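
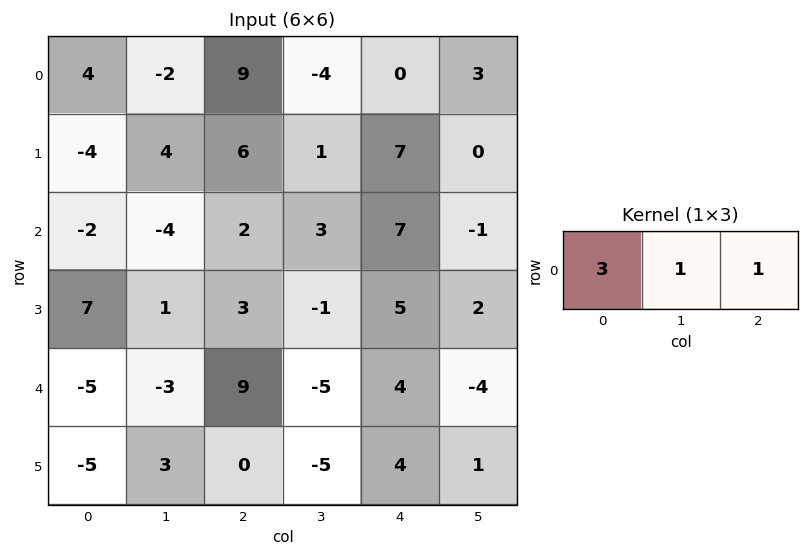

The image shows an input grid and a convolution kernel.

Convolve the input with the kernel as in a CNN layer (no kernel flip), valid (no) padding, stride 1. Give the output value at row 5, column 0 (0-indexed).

-12

The receptive field on the input at this output position is [-5 3 0]. Elementwise product with the kernel and sum: -5·3 + 3·1 + 0·1.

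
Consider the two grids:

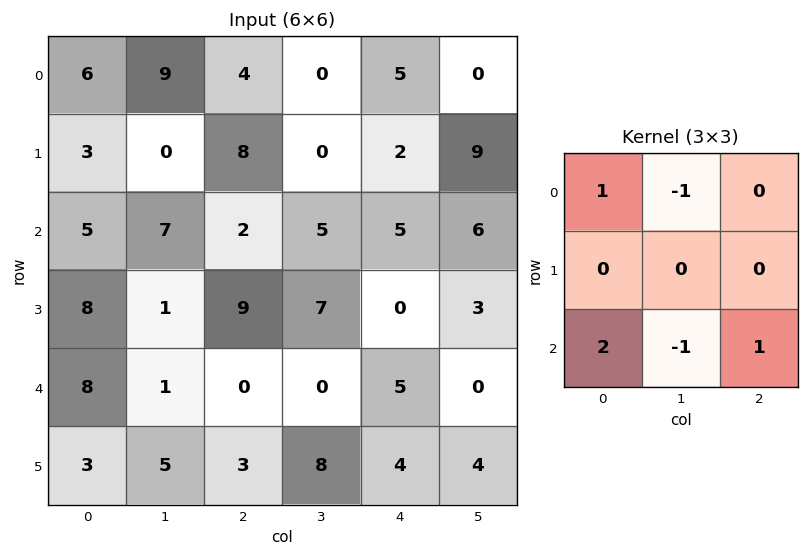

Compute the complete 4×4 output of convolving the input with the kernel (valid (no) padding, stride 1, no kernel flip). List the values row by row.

2 22 8 6
27 -8 19 15
13 7 2 -5
11 7 4 23

Output[0,0]: The receptive field on the input at this output position is [6 9 4 / 3 0 8 / 5 7 2]. Elementwise product with the kernel and sum: 6·1 + 9·-1 + 5·2 + 7·-1 + 2·1.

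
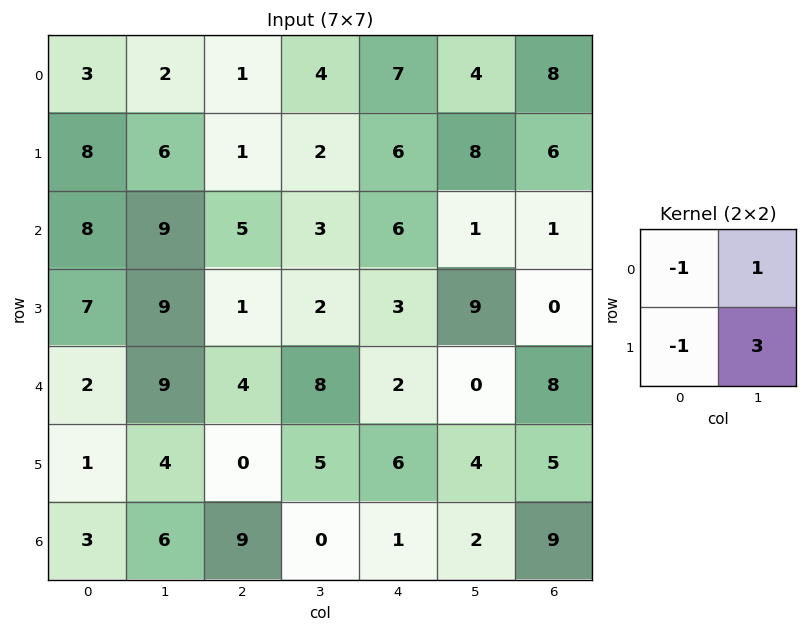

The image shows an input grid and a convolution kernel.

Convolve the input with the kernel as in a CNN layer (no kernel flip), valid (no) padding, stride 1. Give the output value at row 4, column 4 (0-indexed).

4

The receptive field on the input at this output position is [2 0 / 6 4]. Elementwise product with the kernel and sum: 2·-1 + 0·1 + 6·-1 + 4·3.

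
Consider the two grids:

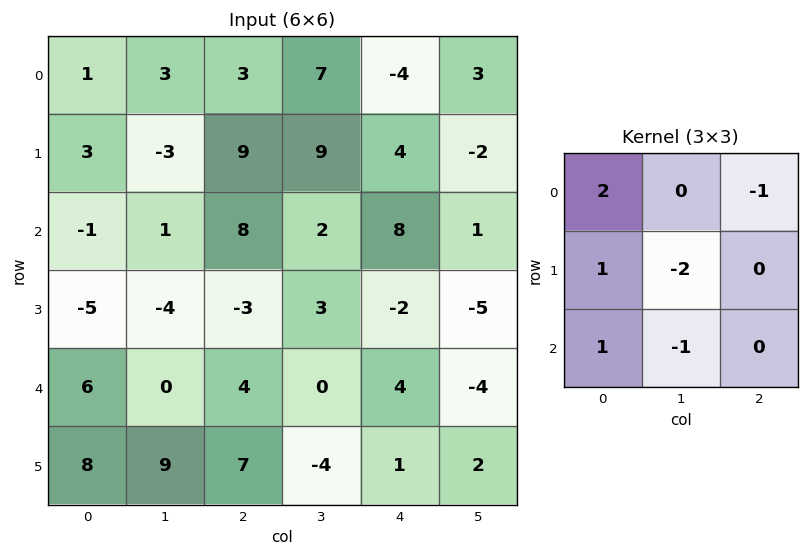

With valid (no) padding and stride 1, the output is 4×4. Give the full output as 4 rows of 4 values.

6 -29 7 6
-7 -31 12 11
-1 -2 3 6
-2 -17 11 -2

Output[0,0]: The receptive field on the input at this output position is [1 3 3 / 3 -3 9 / -1 1 8]. Elementwise product with the kernel and sum: 1·2 + 3·-1 + 3·1 + -3·-2 + -1·1 + 1·-1.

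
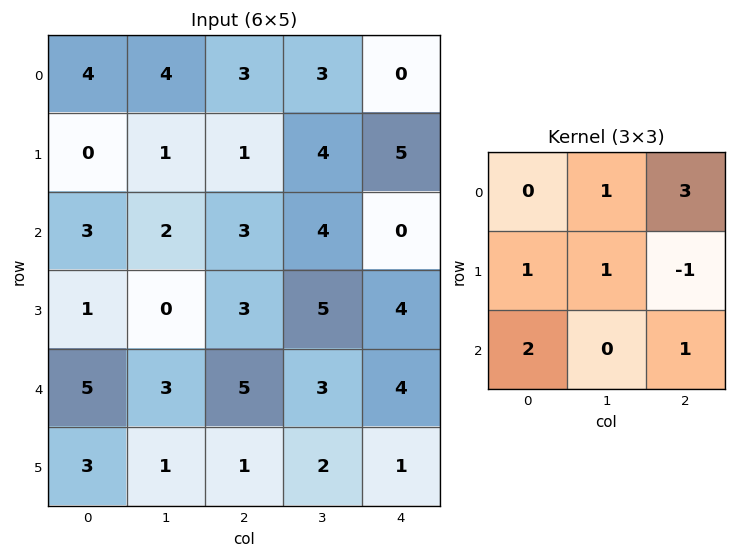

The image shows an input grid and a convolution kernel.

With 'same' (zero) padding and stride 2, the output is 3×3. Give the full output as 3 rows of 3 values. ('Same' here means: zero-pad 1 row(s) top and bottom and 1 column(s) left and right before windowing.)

1 10 11
4 19 19
4 27 15

Output[0,0]: The receptive field on the zero-padded input at this output position is [0 0 0 / 0 4 4 / 0 0 1]. Elementwise product with the kernel and sum: 0·1 + 0·3 + 0·1 + 4·1 + 4·-1 + 0·2 + 1·1.
Output[0,1]: The receptive field on the zero-padded input at this output position is [0 0 0 / 4 3 3 / 1 1 4]. Elementwise product with the kernel and sum: 0·1 + 0·3 + 4·1 + 3·1 + 3·-1 + 1·2 + 4·1.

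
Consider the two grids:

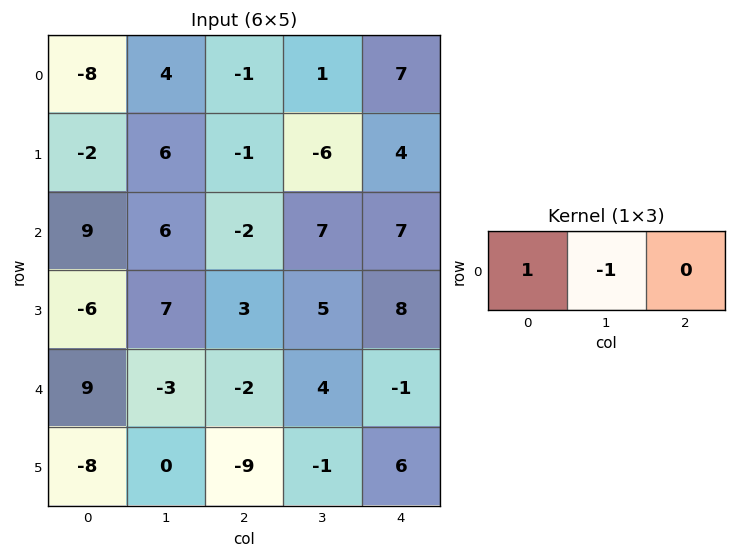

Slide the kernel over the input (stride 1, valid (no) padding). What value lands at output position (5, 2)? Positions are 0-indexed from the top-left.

-8

The receptive field on the input at this output position is [-9 -1 6]. Elementwise product with the kernel and sum: -9·1 + -1·-1.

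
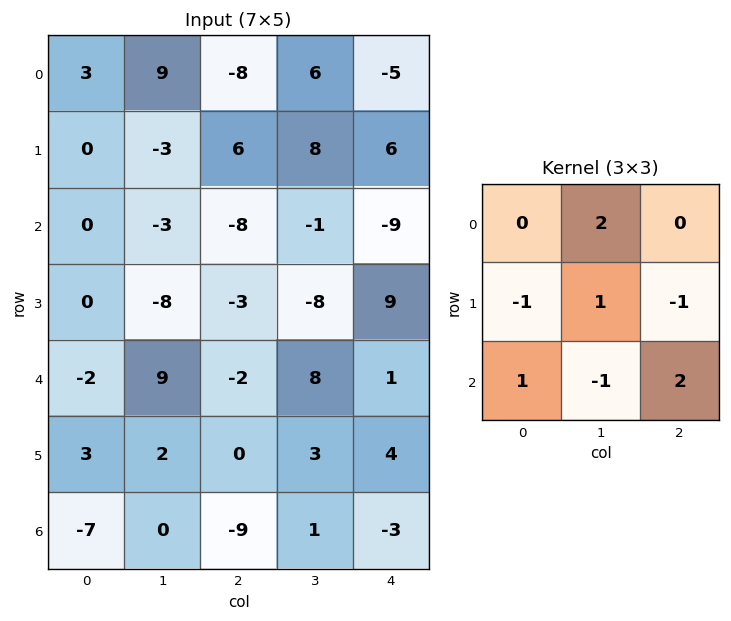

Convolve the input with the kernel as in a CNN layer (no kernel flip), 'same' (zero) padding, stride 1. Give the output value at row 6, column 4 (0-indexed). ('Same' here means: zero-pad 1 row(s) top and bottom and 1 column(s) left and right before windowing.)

The receptive field on the zero-padded input at this output position is [3 4 0 / 1 -3 0 / 0 0 0]. Elementwise product with the kernel and sum: 4·2 + 1·-1 + -3·1 + 0·-1 + 0·1 + 0·-1 + 0·2.

4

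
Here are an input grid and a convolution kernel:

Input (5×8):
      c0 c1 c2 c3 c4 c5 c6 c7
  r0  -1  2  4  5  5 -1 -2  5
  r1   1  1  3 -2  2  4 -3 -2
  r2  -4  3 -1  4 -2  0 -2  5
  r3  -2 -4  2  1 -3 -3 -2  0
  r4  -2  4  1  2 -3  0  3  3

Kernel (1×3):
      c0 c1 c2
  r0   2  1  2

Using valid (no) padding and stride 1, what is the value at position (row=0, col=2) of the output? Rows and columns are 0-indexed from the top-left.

The receptive field on the input at this output position is [4 5 5]. Elementwise product with the kernel and sum: 4·2 + 5·1 + 5·2.

23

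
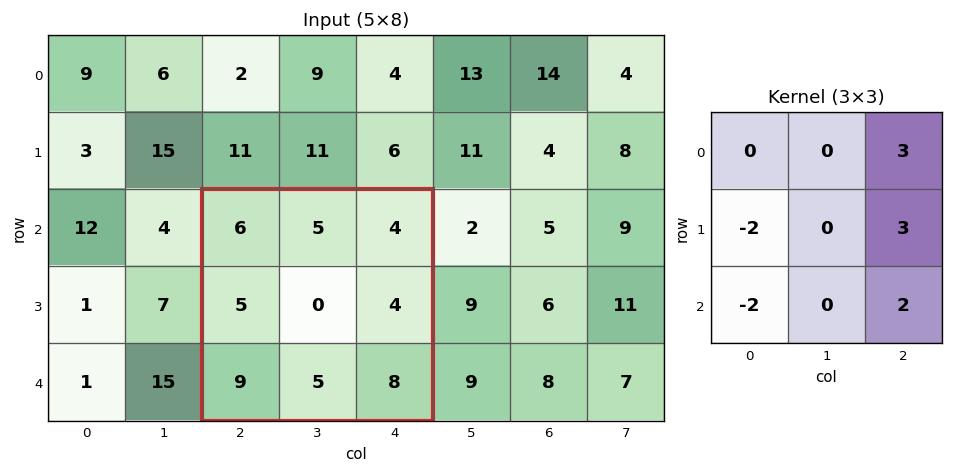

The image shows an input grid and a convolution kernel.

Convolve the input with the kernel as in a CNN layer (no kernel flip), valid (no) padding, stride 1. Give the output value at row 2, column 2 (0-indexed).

The receptive field on the input at this output position is [6 5 4 / 5 0 4 / 9 5 8]. Elementwise product with the kernel and sum: 4·3 + 5·-2 + 4·3 + 9·-2 + 8·2.

12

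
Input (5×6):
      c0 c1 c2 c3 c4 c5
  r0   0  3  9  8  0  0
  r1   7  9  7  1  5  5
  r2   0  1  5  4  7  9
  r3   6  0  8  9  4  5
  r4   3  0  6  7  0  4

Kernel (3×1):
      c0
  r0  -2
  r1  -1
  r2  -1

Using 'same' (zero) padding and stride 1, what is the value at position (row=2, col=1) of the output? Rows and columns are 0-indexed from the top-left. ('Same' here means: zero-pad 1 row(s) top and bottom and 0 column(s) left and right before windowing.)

-19

The receptive field on the zero-padded input at this output position is [9 / 1 / 0]. Elementwise product with the kernel and sum: 9·-2 + 1·-1 + 0·-1.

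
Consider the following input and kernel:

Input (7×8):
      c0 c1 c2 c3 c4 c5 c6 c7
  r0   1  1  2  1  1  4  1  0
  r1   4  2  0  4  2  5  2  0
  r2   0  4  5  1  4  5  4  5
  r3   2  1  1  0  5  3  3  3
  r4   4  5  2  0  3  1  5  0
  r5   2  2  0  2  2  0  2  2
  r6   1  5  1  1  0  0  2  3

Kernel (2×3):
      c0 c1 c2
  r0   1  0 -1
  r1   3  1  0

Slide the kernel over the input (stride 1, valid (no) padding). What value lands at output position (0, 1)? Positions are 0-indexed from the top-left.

6

The receptive field on the input at this output position is [1 2 1 / 2 0 4]. Elementwise product with the kernel and sum: 1·1 + 1·-1 + 2·3 + 0·1.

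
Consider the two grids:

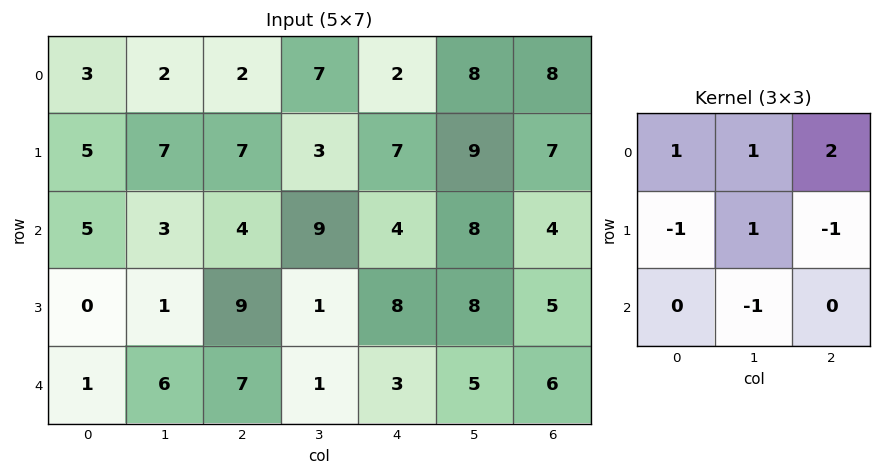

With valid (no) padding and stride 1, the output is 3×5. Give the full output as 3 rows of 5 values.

1 11 -7 16 13
19 3 24 7 22
2 25 4 25 10

Output[0,0]: The receptive field on the input at this output position is [3 2 2 / 5 7 7 / 5 3 4]. Elementwise product with the kernel and sum: 3·1 + 2·1 + 2·2 + 5·-1 + 7·1 + 7·-1 + 3·-1.
Output[0,1]: The receptive field on the input at this output position is [2 2 7 / 7 7 3 / 3 4 9]. Elementwise product with the kernel and sum: 2·1 + 2·1 + 7·2 + 7·-1 + 7·1 + 3·-1 + 4·-1.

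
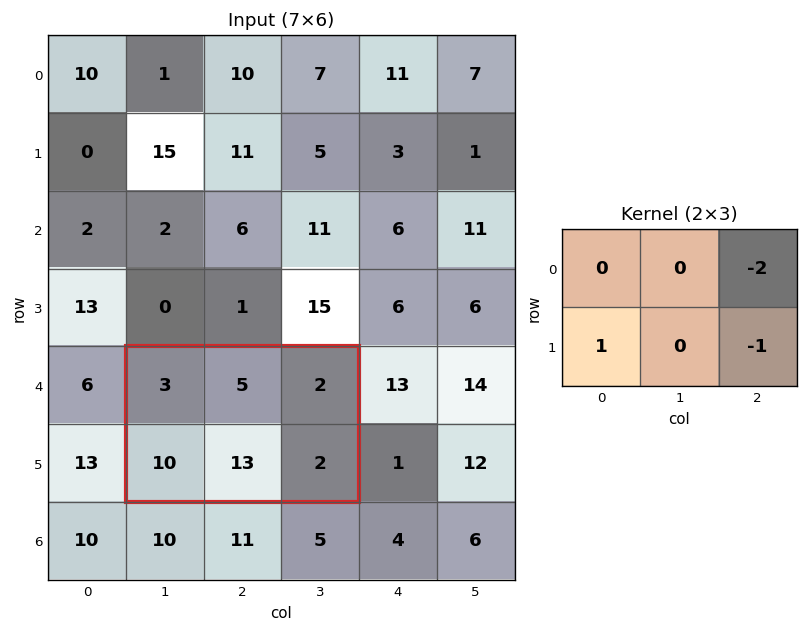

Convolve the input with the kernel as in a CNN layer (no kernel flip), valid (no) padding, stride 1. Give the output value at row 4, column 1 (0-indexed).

The receptive field on the input at this output position is [3 5 2 / 10 13 2]. Elementwise product with the kernel and sum: 2·-2 + 10·1 + 2·-1.

4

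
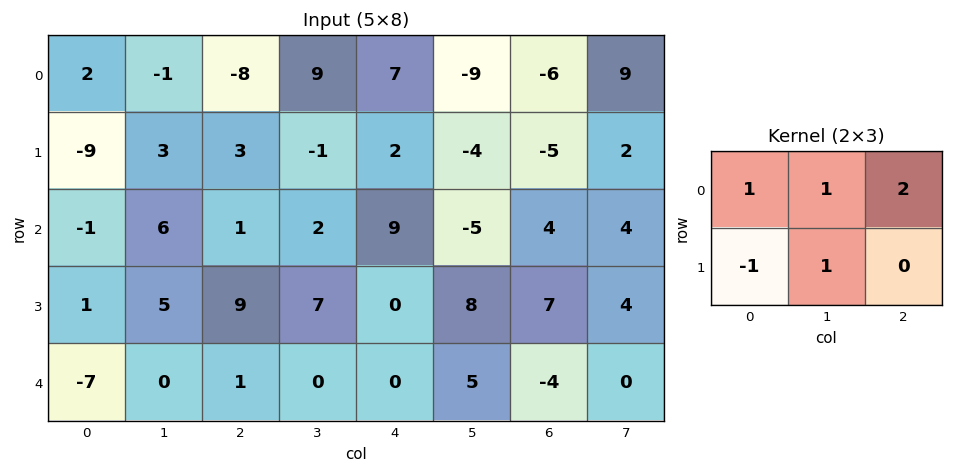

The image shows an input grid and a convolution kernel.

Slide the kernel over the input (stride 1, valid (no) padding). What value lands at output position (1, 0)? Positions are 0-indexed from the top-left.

7

The receptive field on the input at this output position is [-9 3 3 / -1 6 1]. Elementwise product with the kernel and sum: -9·1 + 3·1 + 3·2 + -1·-1 + 6·1.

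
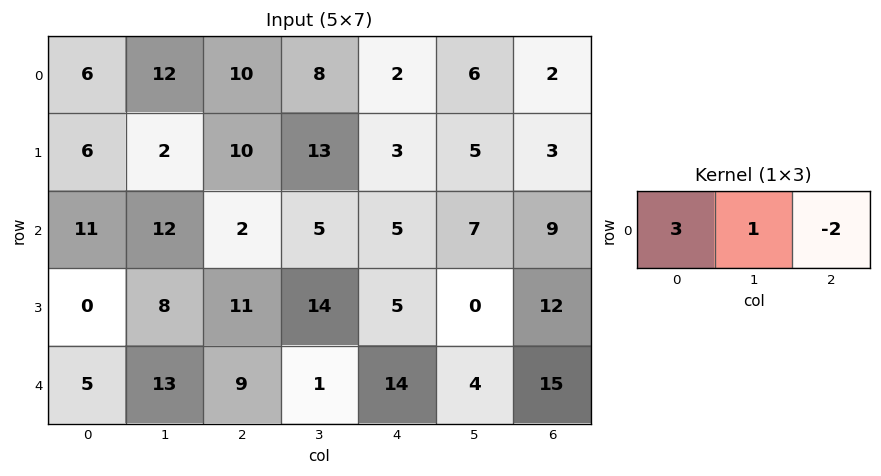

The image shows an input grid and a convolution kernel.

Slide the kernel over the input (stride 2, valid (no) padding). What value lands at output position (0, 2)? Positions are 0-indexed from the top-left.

The receptive field on the input at this output position is [2 6 2]. Elementwise product with the kernel and sum: 2·3 + 6·1 + 2·-2.

8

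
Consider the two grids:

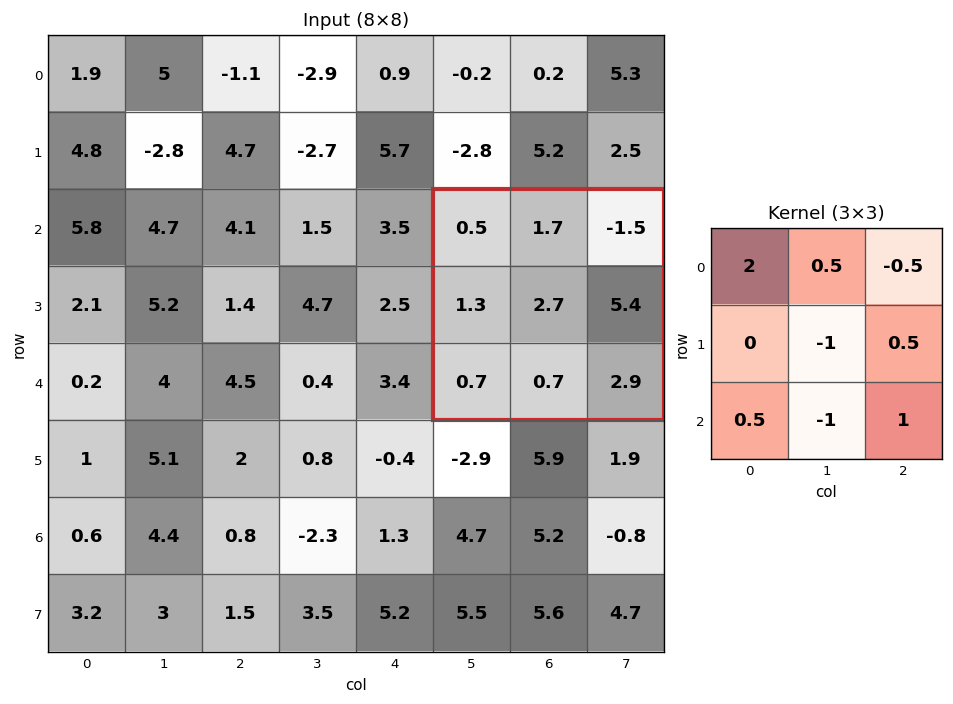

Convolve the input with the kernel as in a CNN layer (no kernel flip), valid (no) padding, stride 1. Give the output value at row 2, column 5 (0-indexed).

5.15

The receptive field on the input at this output position is [0.5 1.7 -1.5 / 1.3 2.7 5.4 / 0.7 0.7 2.9]. Elementwise product with the kernel and sum: 0.5·2 + 1.7·0.5 + -1.5·-0.5 + 2.7·-1 + 5.4·0.5 + 0.7·0.5 + 0.7·-1 + 2.9·1.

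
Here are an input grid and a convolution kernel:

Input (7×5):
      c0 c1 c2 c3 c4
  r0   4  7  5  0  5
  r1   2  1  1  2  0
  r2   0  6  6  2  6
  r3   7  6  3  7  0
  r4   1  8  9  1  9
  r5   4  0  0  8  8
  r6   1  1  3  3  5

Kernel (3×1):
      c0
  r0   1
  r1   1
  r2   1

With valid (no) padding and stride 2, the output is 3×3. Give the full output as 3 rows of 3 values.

6 12 11
8 18 15
6 12 22

Output[0,0]: The receptive field on the input at this output position is [4 / 2 / 0]. Elementwise product with the kernel and sum: 4·1 + 2·1 + 0·1.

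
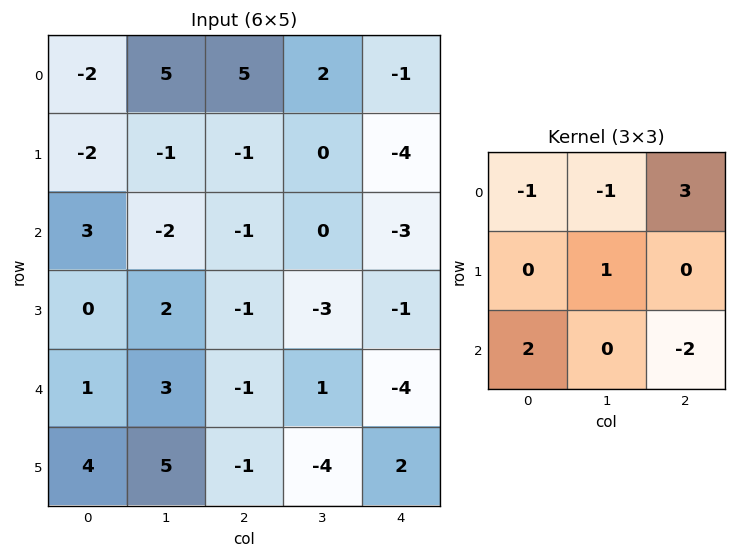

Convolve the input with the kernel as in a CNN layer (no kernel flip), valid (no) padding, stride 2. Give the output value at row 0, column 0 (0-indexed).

19

The receptive field on the input at this output position is [-2 5 5 / -2 -1 -1 / 3 -2 -1]. Elementwise product with the kernel and sum: -2·-1 + 5·-1 + 5·3 + -1·1 + 3·2 + -1·-2.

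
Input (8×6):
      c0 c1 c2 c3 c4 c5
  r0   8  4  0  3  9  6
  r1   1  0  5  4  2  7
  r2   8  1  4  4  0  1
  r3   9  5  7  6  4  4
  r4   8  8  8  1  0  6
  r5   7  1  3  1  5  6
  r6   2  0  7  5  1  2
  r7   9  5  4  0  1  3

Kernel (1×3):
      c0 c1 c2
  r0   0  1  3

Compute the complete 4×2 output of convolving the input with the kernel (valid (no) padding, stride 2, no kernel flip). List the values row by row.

Output[0,0]: The receptive field on the input at this output position is [8 4 0]. Elementwise product with the kernel and sum: 4·1 + 0·3.
Output[0,1]: The receptive field on the input at this output position is [0 3 9]. Elementwise product with the kernel and sum: 3·1 + 9·3.

4 30
13 4
32 1
21 8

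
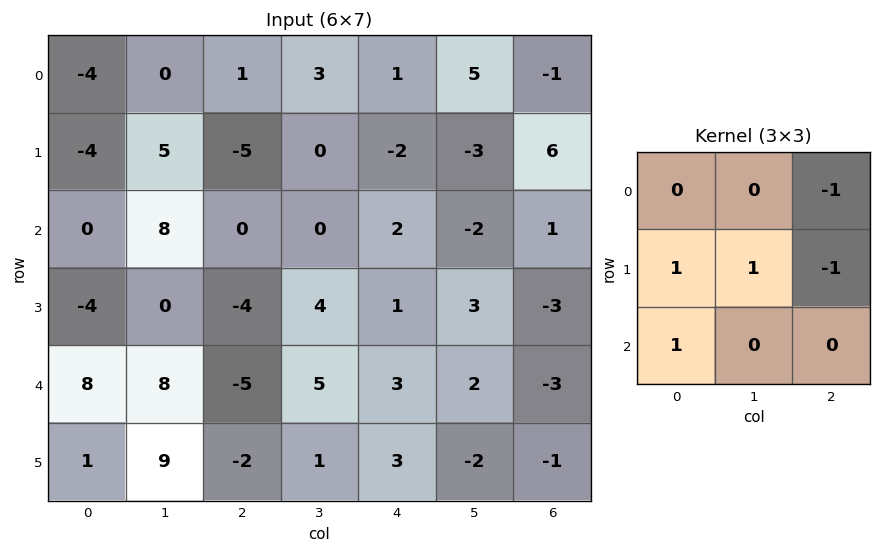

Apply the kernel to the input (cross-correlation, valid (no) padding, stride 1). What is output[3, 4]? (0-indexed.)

14

The receptive field on the input at this output position is [1 3 -3 / 3 2 -3 / 3 -2 -1]. Elementwise product with the kernel and sum: -3·-1 + 3·1 + 2·1 + -3·-1 + 3·1.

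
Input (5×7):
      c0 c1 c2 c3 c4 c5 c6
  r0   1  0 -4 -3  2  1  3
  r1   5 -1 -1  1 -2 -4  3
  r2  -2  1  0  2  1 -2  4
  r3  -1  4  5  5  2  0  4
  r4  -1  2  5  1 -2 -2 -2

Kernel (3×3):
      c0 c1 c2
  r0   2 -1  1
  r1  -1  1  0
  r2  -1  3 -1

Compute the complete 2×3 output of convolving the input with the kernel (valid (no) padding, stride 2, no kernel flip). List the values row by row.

-3 4 -7
2 -1 4

Output[0,0]: The receptive field on the input at this output position is [1 0 -4 / 5 -1 -1 / -2 1 0]. Elementwise product with the kernel and sum: 1·2 + 0·-1 + -4·1 + 5·-1 + -1·1 + -2·-1 + 1·3 + 0·-1.
Output[0,1]: The receptive field on the input at this output position is [-4 -3 2 / -1 1 -2 / 0 2 1]. Elementwise product with the kernel and sum: -4·2 + -3·-1 + 2·1 + -1·-1 + 1·1 + 0·-1 + 2·3 + 1·-1.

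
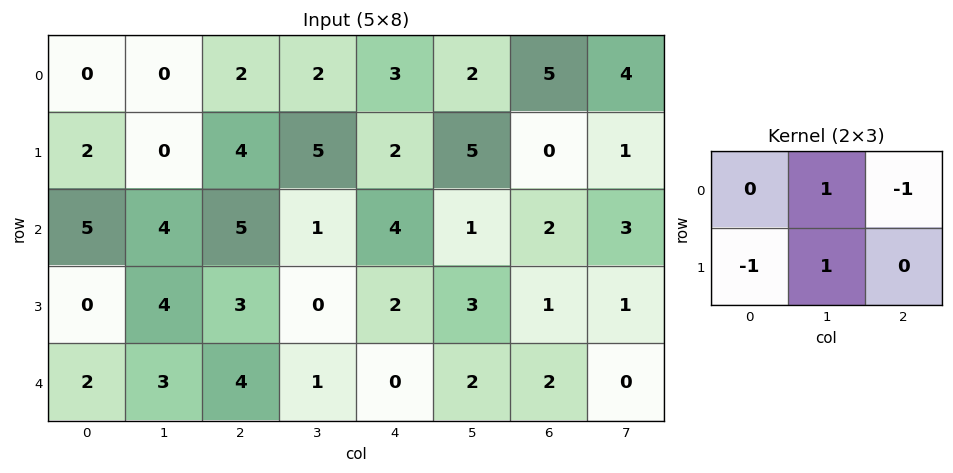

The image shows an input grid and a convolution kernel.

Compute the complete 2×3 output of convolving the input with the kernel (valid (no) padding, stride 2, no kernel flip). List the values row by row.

-4 0 0
3 -6 0

Output[0,0]: The receptive field on the input at this output position is [0 0 2 / 2 0 4]. Elementwise product with the kernel and sum: 0·1 + 2·-1 + 2·-1 + 0·1.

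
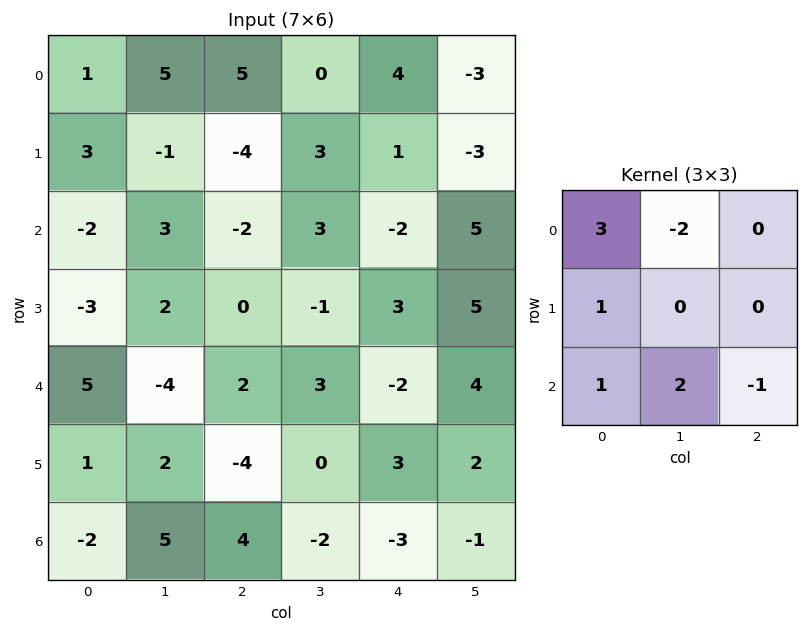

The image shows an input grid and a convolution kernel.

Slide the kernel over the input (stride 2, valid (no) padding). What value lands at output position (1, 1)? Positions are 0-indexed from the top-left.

The receptive field on the input at this output position is [-2 3 -2 / 0 -1 3 / 2 3 -2]. Elementwise product with the kernel and sum: -2·3 + 3·-2 + 0·1 + 2·1 + 3·2 + -2·-1.

-2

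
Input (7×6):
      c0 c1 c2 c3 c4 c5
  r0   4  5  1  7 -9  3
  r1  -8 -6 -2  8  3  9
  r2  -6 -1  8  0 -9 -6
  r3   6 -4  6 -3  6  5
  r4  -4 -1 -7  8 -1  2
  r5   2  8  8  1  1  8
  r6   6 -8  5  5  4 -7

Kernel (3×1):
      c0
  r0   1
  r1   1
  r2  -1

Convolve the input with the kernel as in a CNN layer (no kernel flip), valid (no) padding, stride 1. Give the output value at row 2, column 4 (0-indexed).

The receptive field on the input at this output position is [-9 / 6 / -1]. Elementwise product with the kernel and sum: -9·1 + 6·1 + -1·-1.

-2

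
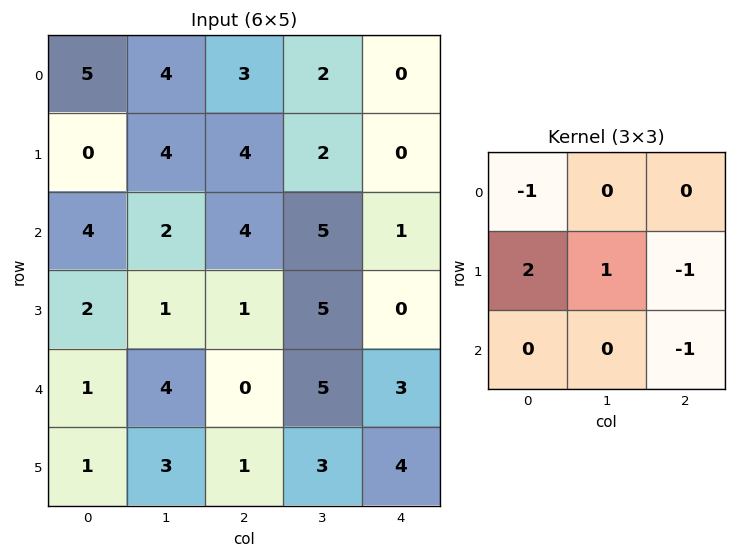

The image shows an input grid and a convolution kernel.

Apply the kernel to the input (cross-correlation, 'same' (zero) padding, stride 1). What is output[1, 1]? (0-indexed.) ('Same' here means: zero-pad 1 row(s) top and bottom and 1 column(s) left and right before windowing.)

-9

The receptive field on the zero-padded input at this output position is [5 4 3 / 0 4 4 / 4 2 4]. Elementwise product with the kernel and sum: 5·-1 + 0·2 + 4·1 + 4·-1 + 4·-1.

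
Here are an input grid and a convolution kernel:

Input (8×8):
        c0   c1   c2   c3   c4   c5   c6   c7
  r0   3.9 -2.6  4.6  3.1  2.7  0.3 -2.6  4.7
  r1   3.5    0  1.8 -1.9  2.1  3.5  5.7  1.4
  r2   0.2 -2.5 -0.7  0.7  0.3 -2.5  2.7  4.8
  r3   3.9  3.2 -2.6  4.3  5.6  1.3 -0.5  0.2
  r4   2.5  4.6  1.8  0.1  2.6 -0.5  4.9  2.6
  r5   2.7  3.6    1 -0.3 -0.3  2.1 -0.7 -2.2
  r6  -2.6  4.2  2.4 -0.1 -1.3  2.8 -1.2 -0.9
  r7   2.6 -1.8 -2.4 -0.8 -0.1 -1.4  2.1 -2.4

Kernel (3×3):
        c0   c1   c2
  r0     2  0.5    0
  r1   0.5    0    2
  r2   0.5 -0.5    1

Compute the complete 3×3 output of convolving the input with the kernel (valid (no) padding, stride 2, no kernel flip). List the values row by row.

Output[0,0]: The receptive field on the input at this output position is [3.9 -2.6 4.6 / 3.5 0 1.8 / 0.2 -2.5 -0.7]. Elementwise product with the kernel and sum: 3.9·2 + -2.6·0.5 + 3.5·0.5 + 1.8·2 + 0.2·0.5 + -2.5·-0.5 + -0.7·1.

12.5 15.45 22.1
-3.35 12.3 7.6
9.65 3.5 0.15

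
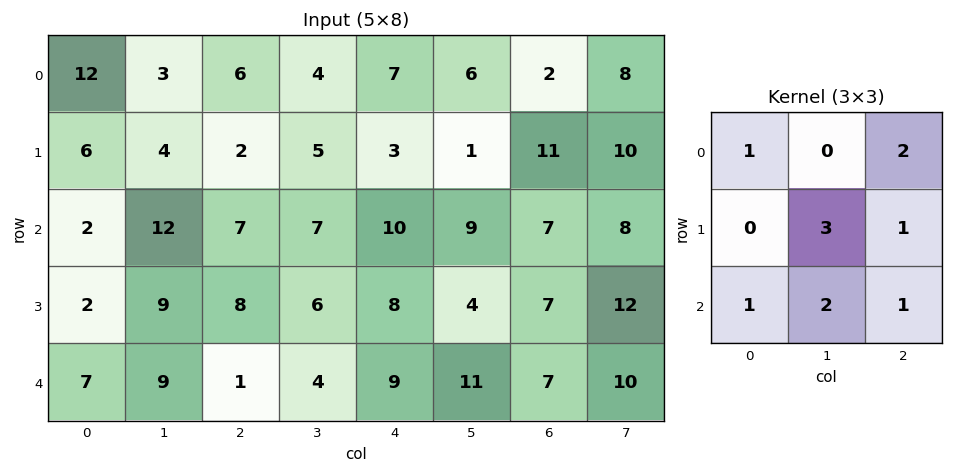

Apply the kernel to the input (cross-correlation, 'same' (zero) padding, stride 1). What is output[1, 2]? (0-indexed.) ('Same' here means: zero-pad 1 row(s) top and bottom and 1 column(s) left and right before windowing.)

55

The receptive field on the zero-padded input at this output position is [3 6 4 / 4 2 5 / 12 7 7]. Elementwise product with the kernel and sum: 3·1 + 4·2 + 2·3 + 5·1 + 12·1 + 7·2 + 7·1.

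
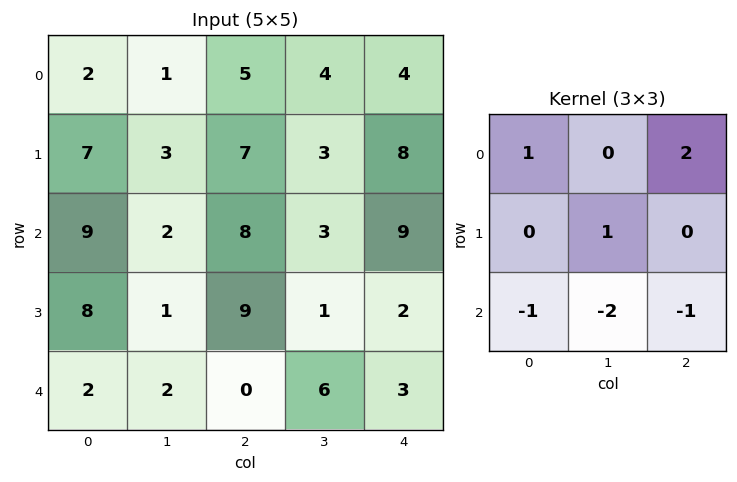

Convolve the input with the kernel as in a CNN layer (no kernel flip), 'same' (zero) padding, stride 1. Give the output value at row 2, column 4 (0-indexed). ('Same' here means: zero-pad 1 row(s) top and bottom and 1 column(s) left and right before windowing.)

7

The receptive field on the zero-padded input at this output position is [3 8 0 / 3 9 0 / 1 2 0]. Elementwise product with the kernel and sum: 3·1 + 0·2 + 9·1 + 1·-1 + 2·-2 + 0·-1.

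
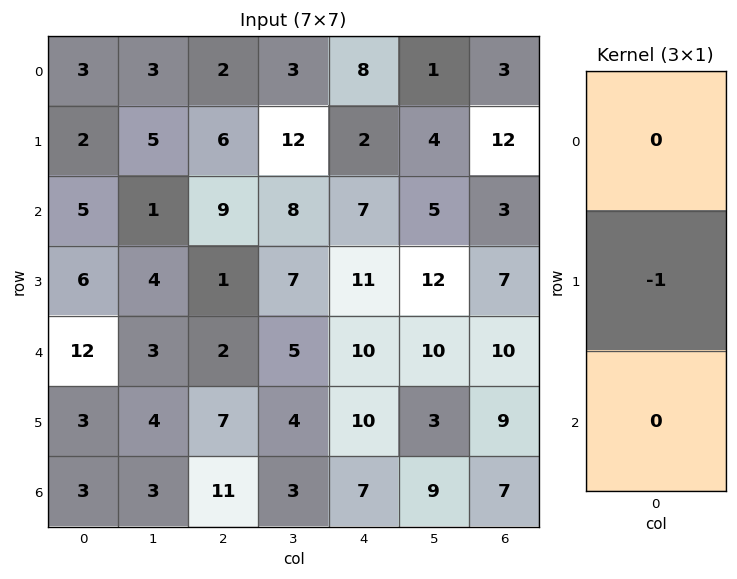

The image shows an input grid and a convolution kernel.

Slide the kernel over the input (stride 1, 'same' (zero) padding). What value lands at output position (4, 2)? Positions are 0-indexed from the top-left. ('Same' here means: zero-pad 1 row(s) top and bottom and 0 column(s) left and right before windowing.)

-2

The receptive field on the zero-padded input at this output position is [1 / 2 / 7]. Elementwise product with the kernel and sum: 2·-1.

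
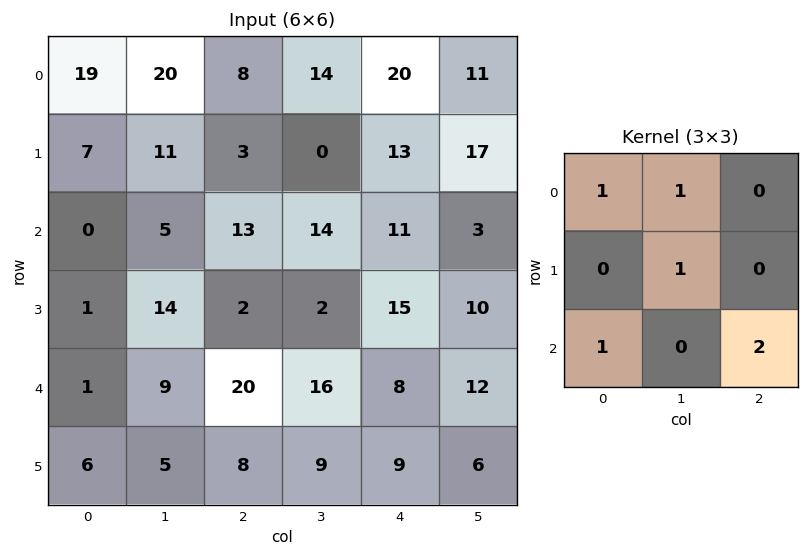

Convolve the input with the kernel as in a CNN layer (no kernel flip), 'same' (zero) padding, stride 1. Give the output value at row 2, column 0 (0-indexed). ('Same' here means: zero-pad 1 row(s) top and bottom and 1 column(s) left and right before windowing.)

35

The receptive field on the zero-padded input at this output position is [0 7 11 / 0 0 5 / 0 1 14]. Elementwise product with the kernel and sum: 0·1 + 7·1 + 0·1 + 0·1 + 14·2.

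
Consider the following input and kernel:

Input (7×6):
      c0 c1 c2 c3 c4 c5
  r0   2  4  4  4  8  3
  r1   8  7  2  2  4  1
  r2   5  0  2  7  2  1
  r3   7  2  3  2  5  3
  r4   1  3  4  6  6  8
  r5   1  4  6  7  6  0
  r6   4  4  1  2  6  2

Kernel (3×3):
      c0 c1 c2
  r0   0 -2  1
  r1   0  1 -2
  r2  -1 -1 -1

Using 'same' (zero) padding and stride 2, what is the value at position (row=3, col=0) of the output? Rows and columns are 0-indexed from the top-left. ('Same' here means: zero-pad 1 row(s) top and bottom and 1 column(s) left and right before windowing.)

The receptive field on the zero-padded input at this output position is [0 1 4 / 0 4 4 / 0 0 0]. Elementwise product with the kernel and sum: 1·-2 + 4·1 + 4·1 + 4·-2 + 0·-1 + 0·-1 + 0·-1.

-2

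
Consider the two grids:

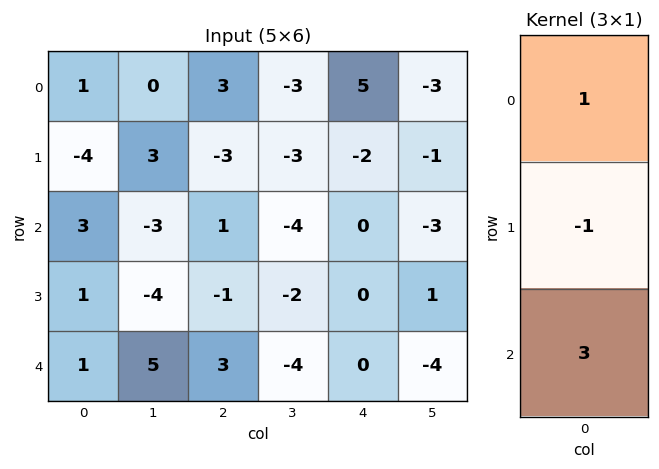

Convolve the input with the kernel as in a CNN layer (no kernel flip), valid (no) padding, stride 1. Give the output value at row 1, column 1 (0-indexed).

-6

The receptive field on the input at this output position is [3 / -3 / -4]. Elementwise product with the kernel and sum: 3·1 + -3·-1 + -4·3.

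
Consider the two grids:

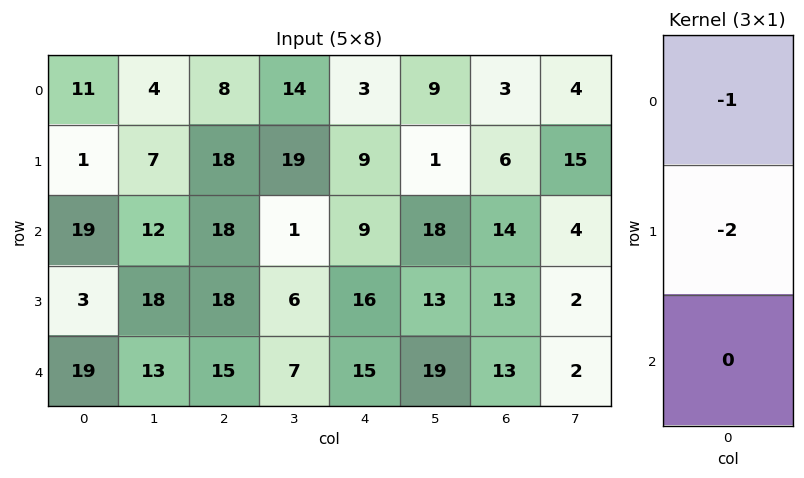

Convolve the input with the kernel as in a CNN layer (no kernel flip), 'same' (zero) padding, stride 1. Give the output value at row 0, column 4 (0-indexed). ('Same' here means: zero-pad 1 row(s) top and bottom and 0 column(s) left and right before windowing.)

The receptive field on the zero-padded input at this output position is [0 / 3 / 9]. Elementwise product with the kernel and sum: 0·-1 + 3·-2.

-6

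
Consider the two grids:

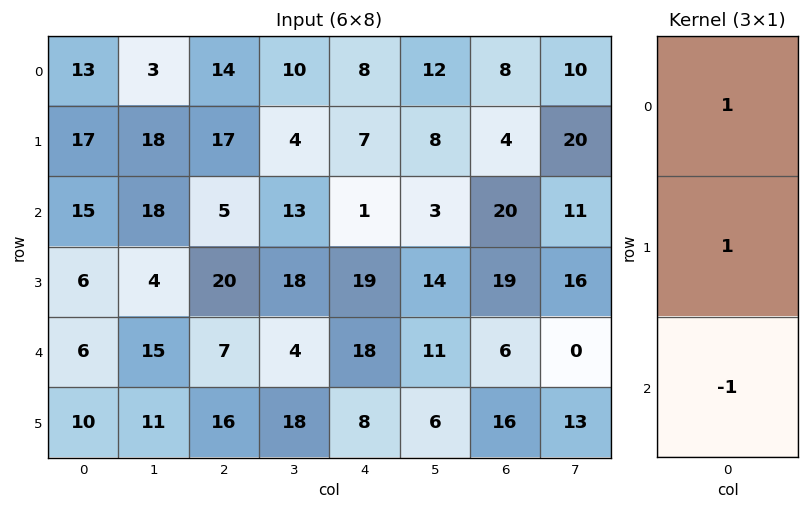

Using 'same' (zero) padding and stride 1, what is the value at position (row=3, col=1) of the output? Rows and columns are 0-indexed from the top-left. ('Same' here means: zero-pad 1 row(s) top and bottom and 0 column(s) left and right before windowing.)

The receptive field on the zero-padded input at this output position is [18 / 4 / 15]. Elementwise product with the kernel and sum: 18·1 + 4·1 + 15·-1.

7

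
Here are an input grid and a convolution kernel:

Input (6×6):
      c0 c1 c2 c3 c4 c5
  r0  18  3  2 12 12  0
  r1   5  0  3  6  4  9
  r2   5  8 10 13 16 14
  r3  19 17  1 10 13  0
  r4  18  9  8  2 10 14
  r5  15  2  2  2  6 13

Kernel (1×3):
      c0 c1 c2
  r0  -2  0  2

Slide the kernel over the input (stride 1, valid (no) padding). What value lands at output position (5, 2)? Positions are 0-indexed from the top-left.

8

The receptive field on the input at this output position is [2 2 6]. Elementwise product with the kernel and sum: 2·-2 + 6·2.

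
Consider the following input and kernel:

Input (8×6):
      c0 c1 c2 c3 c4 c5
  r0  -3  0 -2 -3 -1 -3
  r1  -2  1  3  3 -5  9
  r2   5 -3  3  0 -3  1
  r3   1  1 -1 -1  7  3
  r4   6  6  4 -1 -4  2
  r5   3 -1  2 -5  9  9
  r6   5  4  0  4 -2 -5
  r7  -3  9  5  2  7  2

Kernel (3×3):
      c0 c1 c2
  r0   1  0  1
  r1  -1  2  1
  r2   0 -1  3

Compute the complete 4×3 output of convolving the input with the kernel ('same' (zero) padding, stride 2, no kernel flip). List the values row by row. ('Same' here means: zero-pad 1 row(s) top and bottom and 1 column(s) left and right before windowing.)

Output[0,0]: The receptive field on the zero-padded input at this output position is [0 0 0 / 0 -3 0 / 0 -2 1]. Elementwise product with the kernel and sum: 0·1 + 0·1 + 0·-1 + -3·2 + 0·1 + -2·-1 + 1·3.
Output[0,1]: The receptive field on the zero-padded input at this output position is [0 0 0 / 0 -2 -3 / 1 3 3]. Elementwise product with the kernel and sum: 0·1 + 0·1 + 0·-1 + -2·2 + -3·1 + 3·-1 + 3·3.

-1 -1 30
10 11 9
13 -16 15
43 -5 -10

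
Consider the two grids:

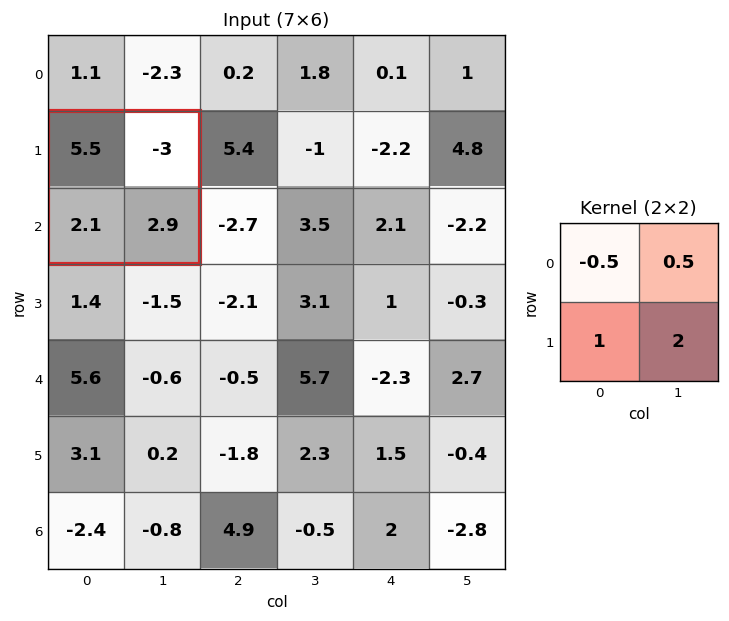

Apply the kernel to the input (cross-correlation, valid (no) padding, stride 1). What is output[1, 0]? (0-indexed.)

3.65

The receptive field on the input at this output position is [5.5 -3 / 2.1 2.9]. Elementwise product with the kernel and sum: 5.5·-0.5 + -3·0.5 + 2.1·1 + 2.9·2.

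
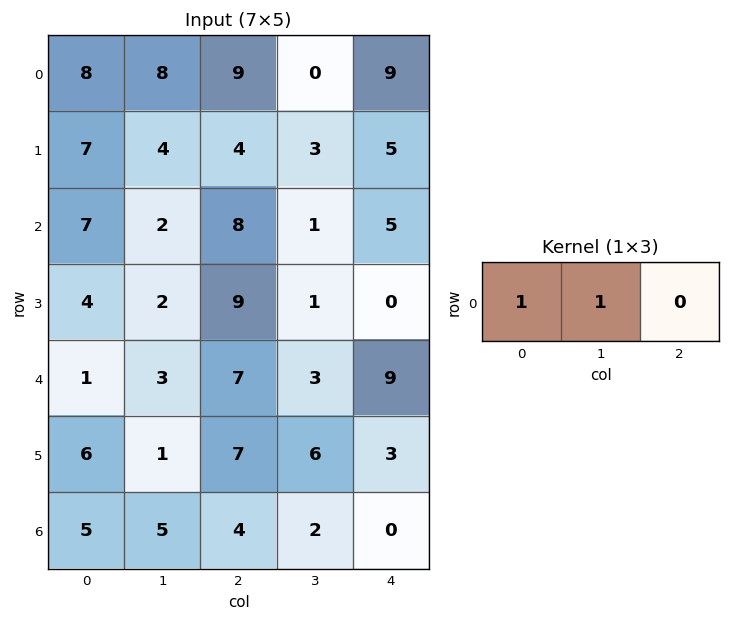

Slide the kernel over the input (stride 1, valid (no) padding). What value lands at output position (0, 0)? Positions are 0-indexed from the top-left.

16

The receptive field on the input at this output position is [8 8 9]. Elementwise product with the kernel and sum: 8·1 + 8·1.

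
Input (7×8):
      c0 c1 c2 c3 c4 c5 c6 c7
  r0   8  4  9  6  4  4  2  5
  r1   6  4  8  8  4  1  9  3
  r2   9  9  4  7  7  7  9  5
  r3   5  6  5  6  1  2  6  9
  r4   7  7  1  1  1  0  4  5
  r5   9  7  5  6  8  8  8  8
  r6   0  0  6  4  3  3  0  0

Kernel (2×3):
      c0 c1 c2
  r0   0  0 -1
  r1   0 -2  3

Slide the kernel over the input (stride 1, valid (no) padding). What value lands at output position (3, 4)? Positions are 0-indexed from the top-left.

6

The receptive field on the input at this output position is [1 2 6 / 1 0 4]. Elementwise product with the kernel and sum: 6·-1 + 0·-2 + 4·3.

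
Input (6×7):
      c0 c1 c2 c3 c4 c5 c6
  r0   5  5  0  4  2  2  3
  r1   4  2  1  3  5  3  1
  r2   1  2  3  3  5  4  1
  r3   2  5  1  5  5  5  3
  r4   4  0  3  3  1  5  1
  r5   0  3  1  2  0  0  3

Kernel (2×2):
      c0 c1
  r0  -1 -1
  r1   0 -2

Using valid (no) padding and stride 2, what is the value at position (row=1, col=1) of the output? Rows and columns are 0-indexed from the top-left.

-16

The receptive field on the input at this output position is [3 3 / 1 5]. Elementwise product with the kernel and sum: 3·-1 + 3·-1 + 5·-2.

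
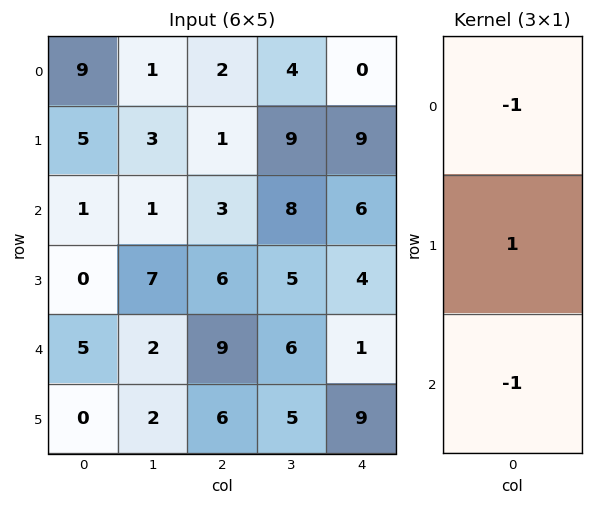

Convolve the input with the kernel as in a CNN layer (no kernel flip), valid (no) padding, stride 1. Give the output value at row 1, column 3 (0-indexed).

The receptive field on the input at this output position is [9 / 8 / 5]. Elementwise product with the kernel and sum: 9·-1 + 8·1 + 5·-1.

-6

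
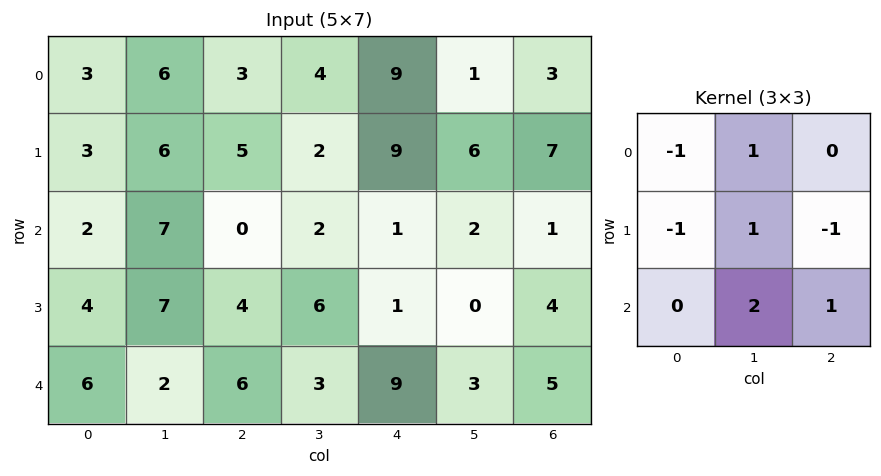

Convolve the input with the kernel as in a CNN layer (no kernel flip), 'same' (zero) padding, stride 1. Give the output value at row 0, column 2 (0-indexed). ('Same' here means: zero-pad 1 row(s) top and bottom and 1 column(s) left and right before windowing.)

5

The receptive field on the zero-padded input at this output position is [0 0 0 / 6 3 4 / 6 5 2]. Elementwise product with the kernel and sum: 0·-1 + 0·1 + 6·-1 + 3·1 + 4·-1 + 5·2 + 2·1.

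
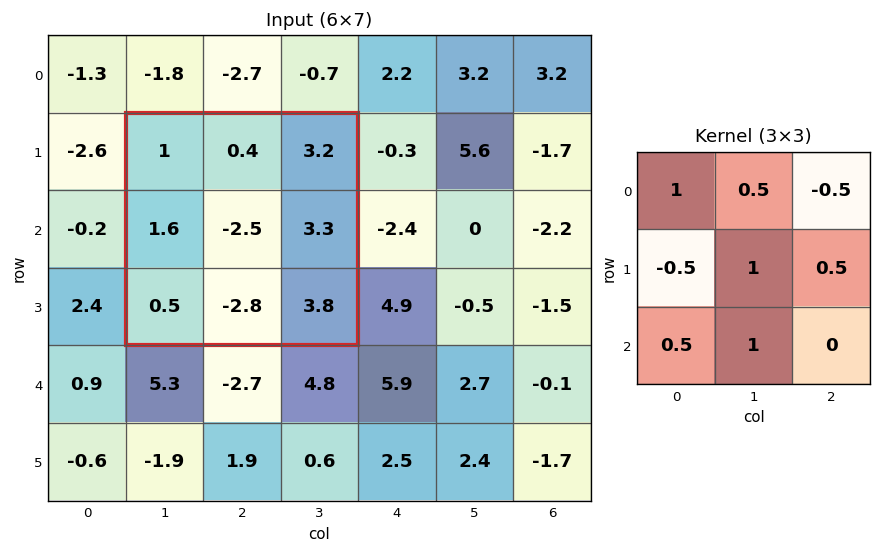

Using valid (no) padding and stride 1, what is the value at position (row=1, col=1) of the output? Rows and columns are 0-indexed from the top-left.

The receptive field on the input at this output position is [1 0.4 3.2 / 1.6 -2.5 3.3 / 0.5 -2.8 3.8]. Elementwise product with the kernel and sum: 1·1 + 0.4·0.5 + 3.2·-0.5 + 1.6·-0.5 + -2.5·1 + 3.3·0.5 + 0.5·0.5 + -2.8·1.

-4.6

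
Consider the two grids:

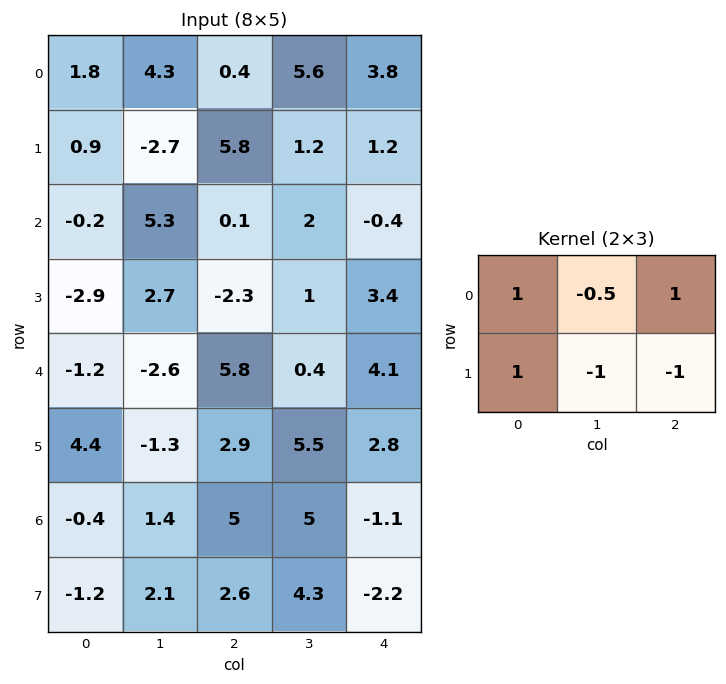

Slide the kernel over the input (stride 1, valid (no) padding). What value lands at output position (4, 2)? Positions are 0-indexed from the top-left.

The receptive field on the input at this output position is [5.8 0.4 4.1 / 2.9 5.5 2.8]. Elementwise product with the kernel and sum: 5.8·1 + 0.4·-0.5 + 4.1·1 + 2.9·1 + 5.5·-1 + 2.8·-1.

4.3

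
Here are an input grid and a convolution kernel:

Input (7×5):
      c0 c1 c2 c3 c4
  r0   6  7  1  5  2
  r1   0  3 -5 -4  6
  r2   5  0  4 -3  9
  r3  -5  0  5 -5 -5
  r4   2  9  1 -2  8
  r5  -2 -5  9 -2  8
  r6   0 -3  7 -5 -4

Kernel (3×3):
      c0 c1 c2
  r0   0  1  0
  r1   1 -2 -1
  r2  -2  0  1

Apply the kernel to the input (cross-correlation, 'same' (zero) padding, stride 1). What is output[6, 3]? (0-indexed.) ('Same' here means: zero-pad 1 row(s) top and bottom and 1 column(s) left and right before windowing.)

19

The receptive field on the zero-padded input at this output position is [9 -2 8 / 7 -5 -4 / 0 0 0]. Elementwise product with the kernel and sum: -2·1 + 7·1 + -5·-2 + -4·-1 + 0·-2 + 0·1.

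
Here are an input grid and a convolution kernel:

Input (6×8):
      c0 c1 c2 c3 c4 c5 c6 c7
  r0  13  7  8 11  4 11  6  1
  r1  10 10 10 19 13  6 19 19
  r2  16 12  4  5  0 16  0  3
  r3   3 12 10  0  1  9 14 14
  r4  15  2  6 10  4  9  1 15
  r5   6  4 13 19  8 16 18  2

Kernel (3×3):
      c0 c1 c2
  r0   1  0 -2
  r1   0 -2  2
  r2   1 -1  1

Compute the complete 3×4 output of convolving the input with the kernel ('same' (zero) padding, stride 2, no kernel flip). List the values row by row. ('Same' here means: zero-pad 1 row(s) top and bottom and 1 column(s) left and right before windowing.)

Output[0,0]: The receptive field on the zero-padded input at this output position is [0 0 0 / 0 13 7 / 0 10 10]. Elementwise product with the kernel and sum: 0·1 + 0·-2 + 13·-2 + 7·2 + 0·1 + 10·-1 + 10·1.
Output[0,1]: The receptive field on the zero-padded input at this output position is [0 0 0 / 7 8 11 / 10 10 19]. Elementwise product with the kernel and sum: 0·1 + 0·-2 + 8·-2 + 11·2 + 10·1 + 10·-1 + 19·1.

-12 25 26 -4
-19 -24 47 -17
-52 30 19 9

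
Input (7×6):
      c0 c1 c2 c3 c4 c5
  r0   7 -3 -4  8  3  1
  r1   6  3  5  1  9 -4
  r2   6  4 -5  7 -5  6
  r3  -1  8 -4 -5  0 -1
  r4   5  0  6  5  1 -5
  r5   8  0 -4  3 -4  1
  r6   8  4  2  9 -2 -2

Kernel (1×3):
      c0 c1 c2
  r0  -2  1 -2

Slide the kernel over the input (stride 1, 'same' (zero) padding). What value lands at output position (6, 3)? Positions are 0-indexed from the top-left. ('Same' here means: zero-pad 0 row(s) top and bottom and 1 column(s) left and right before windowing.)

9

The receptive field on the zero-padded input at this output position is [2 9 -2]. Elementwise product with the kernel and sum: 2·-2 + 9·1 + -2·-2.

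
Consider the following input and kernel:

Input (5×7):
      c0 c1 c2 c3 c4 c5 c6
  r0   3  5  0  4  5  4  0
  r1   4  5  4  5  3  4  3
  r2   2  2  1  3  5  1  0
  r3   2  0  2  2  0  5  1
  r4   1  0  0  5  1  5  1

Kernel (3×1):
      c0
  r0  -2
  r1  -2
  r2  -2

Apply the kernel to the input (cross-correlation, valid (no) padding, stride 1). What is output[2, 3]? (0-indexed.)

-20

The receptive field on the input at this output position is [3 / 2 / 5]. Elementwise product with the kernel and sum: 3·-2 + 2·-2 + 5·-2.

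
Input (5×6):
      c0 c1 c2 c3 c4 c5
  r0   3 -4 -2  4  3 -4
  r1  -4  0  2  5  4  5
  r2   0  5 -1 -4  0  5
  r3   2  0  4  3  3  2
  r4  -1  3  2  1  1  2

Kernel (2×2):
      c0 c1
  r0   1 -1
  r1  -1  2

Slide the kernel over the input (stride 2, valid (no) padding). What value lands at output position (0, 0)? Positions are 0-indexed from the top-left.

11

The receptive field on the input at this output position is [3 -4 / -4 0]. Elementwise product with the kernel and sum: 3·1 + -4·-1 + -4·-1 + 0·2.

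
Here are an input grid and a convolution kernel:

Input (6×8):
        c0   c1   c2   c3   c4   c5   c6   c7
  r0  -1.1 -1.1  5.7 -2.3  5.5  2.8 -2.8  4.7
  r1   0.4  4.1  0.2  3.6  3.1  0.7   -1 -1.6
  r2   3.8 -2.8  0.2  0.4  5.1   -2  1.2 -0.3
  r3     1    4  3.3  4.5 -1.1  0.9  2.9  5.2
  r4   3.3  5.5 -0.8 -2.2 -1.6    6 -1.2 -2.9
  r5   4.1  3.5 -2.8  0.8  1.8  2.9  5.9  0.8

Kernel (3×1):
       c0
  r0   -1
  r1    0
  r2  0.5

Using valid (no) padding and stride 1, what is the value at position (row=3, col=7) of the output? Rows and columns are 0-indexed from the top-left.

-4.8

The receptive field on the input at this output position is [5.2 / -2.9 / 0.8]. Elementwise product with the kernel and sum: 5.2·-1 + 0.8·0.5.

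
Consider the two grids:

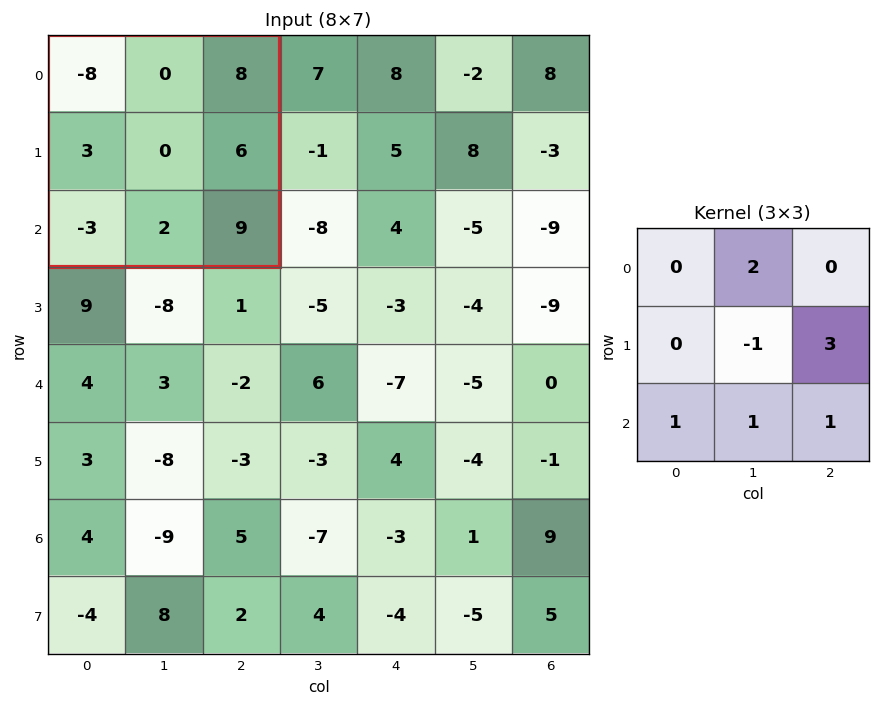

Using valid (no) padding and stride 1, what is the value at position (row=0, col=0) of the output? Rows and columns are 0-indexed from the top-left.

26

The receptive field on the input at this output position is [-8 0 8 / 3 0 6 / -3 2 9]. Elementwise product with the kernel and sum: 0·2 + 0·-1 + 6·3 + -3·1 + 2·1 + 9·1.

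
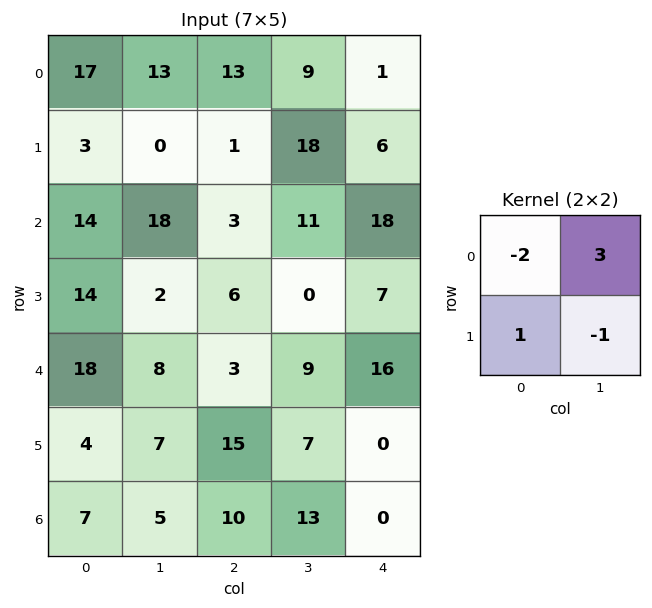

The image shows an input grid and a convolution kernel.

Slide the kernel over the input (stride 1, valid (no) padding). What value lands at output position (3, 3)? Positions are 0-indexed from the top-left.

The receptive field on the input at this output position is [0 7 / 9 16]. Elementwise product with the kernel and sum: 0·-2 + 7·3 + 9·1 + 16·-1.

14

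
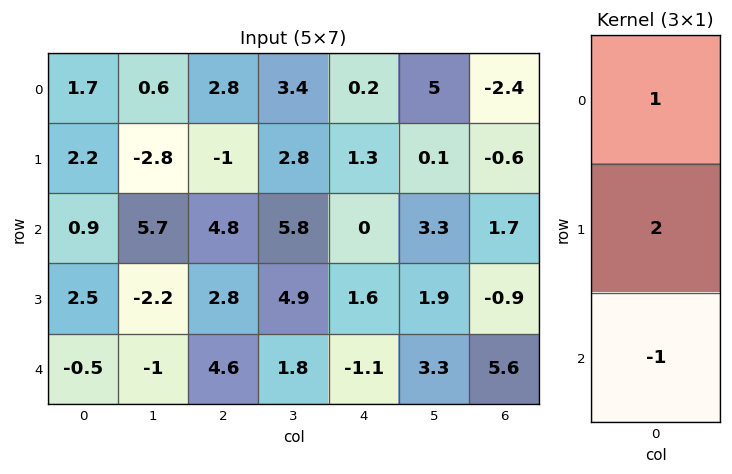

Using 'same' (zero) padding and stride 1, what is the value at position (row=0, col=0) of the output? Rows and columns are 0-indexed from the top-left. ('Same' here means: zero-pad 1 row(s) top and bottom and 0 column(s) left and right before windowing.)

1.2

The receptive field on the zero-padded input at this output position is [0 / 1.7 / 2.2]. Elementwise product with the kernel and sum: 0·1 + 1.7·2 + 2.2·-1.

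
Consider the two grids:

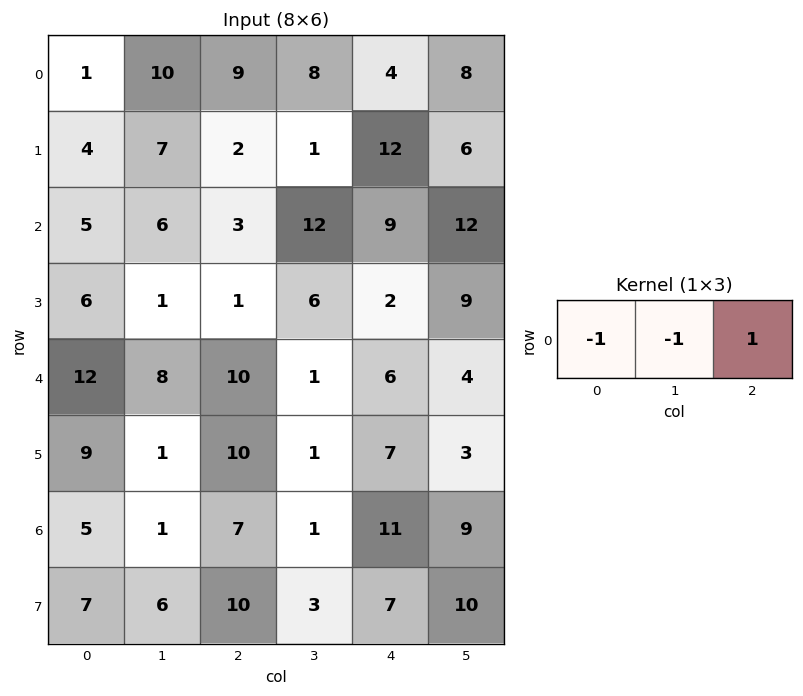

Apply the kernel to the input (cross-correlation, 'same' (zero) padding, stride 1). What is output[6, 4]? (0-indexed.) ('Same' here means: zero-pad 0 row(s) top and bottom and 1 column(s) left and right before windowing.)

The receptive field on the zero-padded input at this output position is [1 11 9]. Elementwise product with the kernel and sum: 1·-1 + 11·-1 + 9·1.

-3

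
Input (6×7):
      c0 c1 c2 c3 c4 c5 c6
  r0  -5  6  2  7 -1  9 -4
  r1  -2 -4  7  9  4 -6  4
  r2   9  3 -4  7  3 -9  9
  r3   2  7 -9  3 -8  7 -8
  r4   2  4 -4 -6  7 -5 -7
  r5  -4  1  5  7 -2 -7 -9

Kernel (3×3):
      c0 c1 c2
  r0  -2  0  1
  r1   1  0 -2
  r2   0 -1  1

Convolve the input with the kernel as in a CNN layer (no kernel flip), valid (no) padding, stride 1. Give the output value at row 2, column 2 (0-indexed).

The receptive field on the input at this output position is [-4 7 3 / -9 3 -8 / -4 -6 7]. Elementwise product with the kernel and sum: -4·-2 + 3·1 + -9·1 + -8·-2 + -6·-1 + 7·1.

31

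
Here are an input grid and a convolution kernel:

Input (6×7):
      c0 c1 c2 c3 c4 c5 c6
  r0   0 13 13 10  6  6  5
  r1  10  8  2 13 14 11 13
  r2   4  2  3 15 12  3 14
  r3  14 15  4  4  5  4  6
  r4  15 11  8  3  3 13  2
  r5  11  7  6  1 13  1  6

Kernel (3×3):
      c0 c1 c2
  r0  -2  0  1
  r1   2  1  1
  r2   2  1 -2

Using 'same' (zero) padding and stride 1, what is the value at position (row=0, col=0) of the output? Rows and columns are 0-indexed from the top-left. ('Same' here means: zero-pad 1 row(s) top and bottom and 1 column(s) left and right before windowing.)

7

The receptive field on the zero-padded input at this output position is [0 0 0 / 0 0 13 / 0 10 8]. Elementwise product with the kernel and sum: 0·-2 + 0·1 + 0·2 + 0·1 + 13·1 + 0·2 + 10·1 + 8·-2.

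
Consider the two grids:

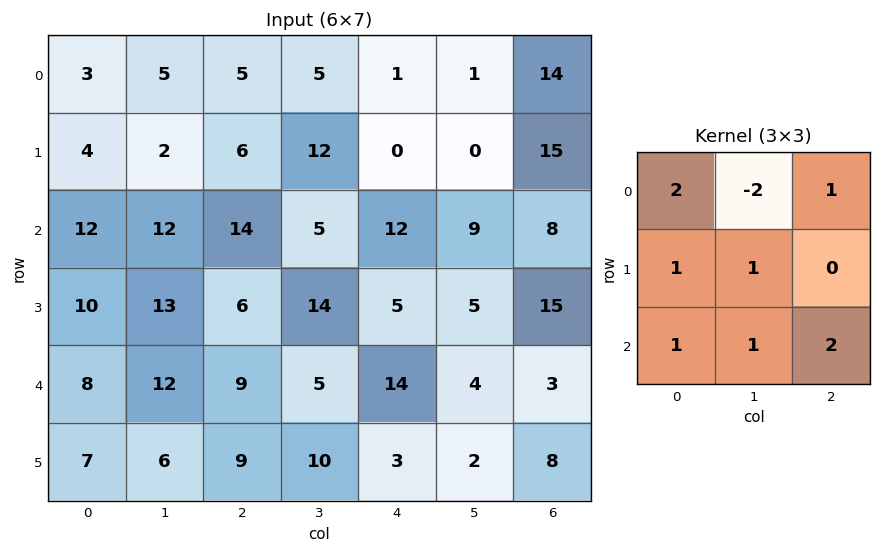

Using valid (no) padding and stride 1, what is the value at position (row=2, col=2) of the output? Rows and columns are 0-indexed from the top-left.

The receptive field on the input at this output position is [14 5 12 / 6 14 5 / 9 5 14]. Elementwise product with the kernel and sum: 14·2 + 5·-2 + 12·1 + 6·1 + 14·1 + 9·1 + 5·1 + 14·2.

92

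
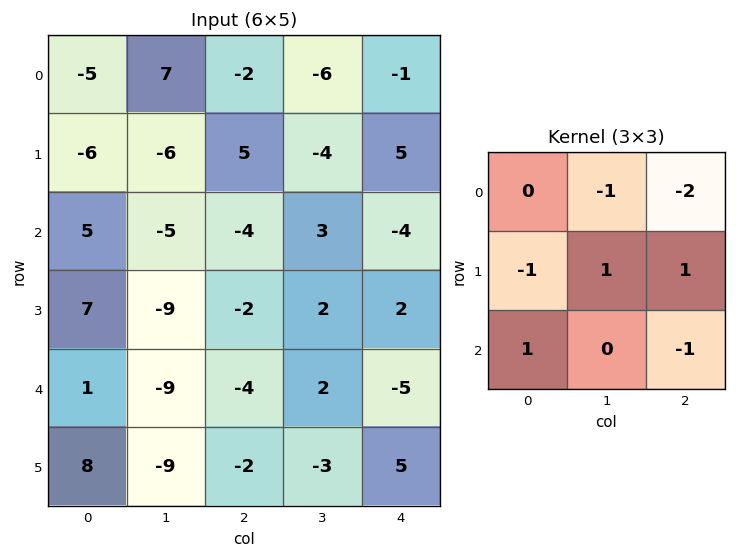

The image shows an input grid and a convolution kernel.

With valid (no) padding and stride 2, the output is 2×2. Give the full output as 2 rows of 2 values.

Output[0,0]: The receptive field on the input at this output position is [-5 7 -2 / -6 -6 5 / 5 -5 -4]. Elementwise product with the kernel and sum: 7·-1 + -2·-2 + -6·-1 + -6·1 + 5·1 + 5·1 + -4·-1.
Output[0,1]: The receptive field on the input at this output position is [-2 -6 -1 / 5 -4 5 / -4 3 -4]. Elementwise product with the kernel and sum: -6·-1 + -1·-2 + 5·-1 + -4·1 + 5·1 + -4·1 + -4·-1.

11 4
0 12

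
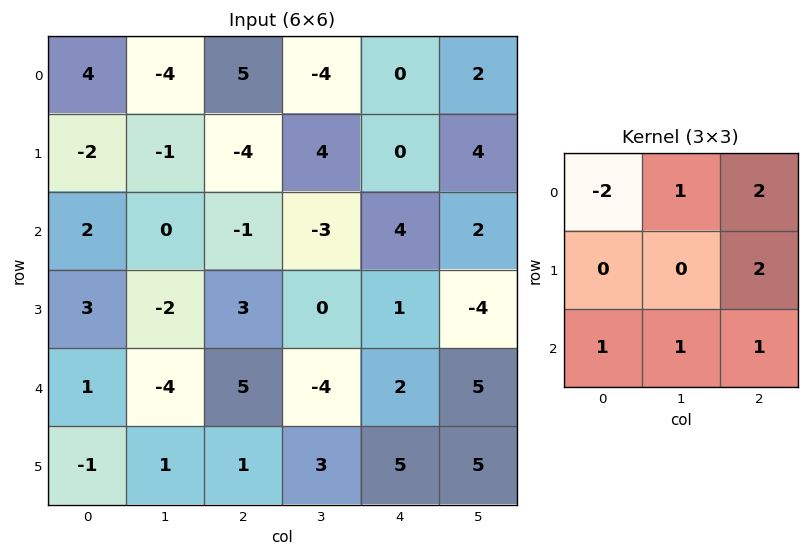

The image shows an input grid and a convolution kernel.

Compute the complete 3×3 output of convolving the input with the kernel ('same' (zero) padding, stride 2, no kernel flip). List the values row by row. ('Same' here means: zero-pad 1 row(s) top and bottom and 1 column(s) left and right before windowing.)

Output[0,0]: The receptive field on the zero-padded input at this output position is [0 0 0 / 0 4 -4 / 0 -2 -1]. Elementwise product with the kernel and sum: 0·-2 + 0·1 + 0·2 + -4·2 + 0·1 + -2·1 + -1·1.

-11 -9 12
-3 1 1
-9 4 16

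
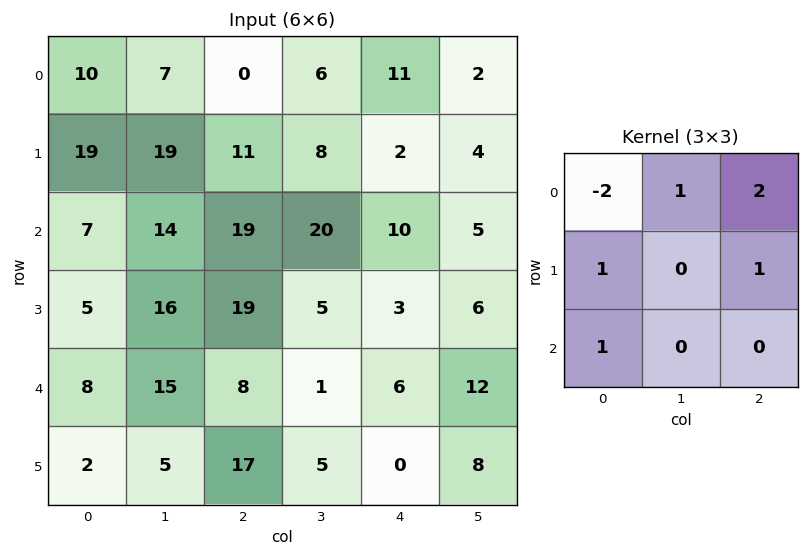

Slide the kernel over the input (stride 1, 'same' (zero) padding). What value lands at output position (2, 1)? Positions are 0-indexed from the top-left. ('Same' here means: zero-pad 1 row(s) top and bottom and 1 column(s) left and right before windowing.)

34

The receptive field on the zero-padded input at this output position is [19 19 11 / 7 14 19 / 5 16 19]. Elementwise product with the kernel and sum: 19·-2 + 19·1 + 11·2 + 7·1 + 19·1 + 5·1.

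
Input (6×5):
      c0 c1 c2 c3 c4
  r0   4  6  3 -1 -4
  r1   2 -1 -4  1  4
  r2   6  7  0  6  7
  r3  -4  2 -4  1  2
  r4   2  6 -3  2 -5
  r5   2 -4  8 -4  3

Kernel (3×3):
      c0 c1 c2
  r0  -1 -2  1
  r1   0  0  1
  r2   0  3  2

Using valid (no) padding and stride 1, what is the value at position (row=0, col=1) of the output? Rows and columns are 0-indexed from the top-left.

0

The receptive field on the input at this output position is [6 3 -1 / -1 -4 1 / 7 0 6]. Elementwise product with the kernel and sum: 6·-1 + 3·-2 + -1·1 + 1·1 + 0·3 + 6·2.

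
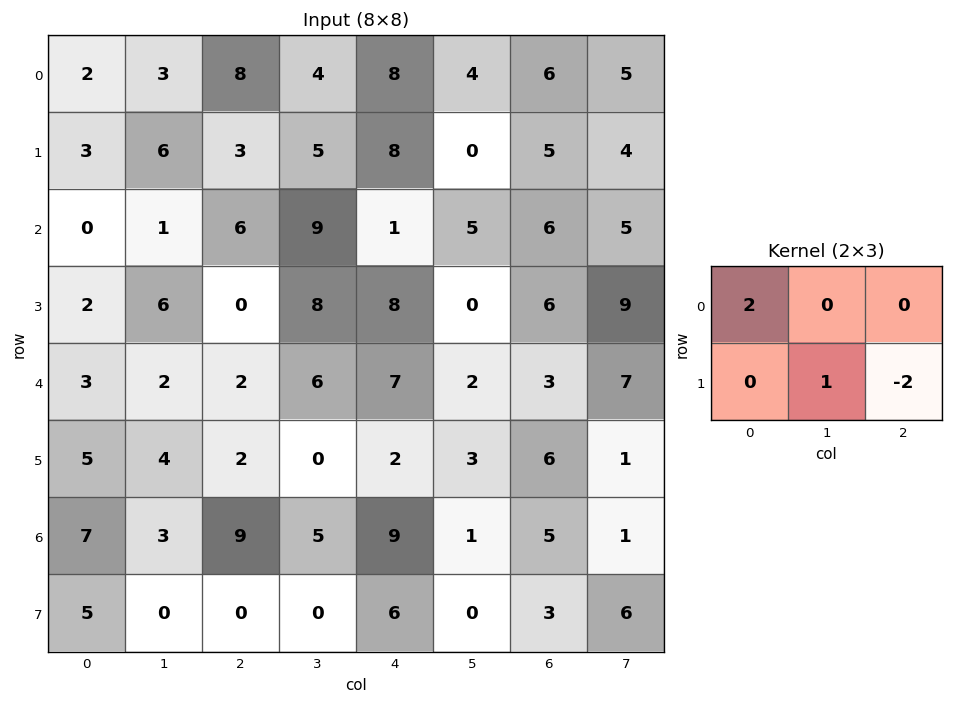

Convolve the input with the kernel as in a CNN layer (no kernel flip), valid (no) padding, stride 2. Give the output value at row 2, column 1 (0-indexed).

0

The receptive field on the input at this output position is [2 6 7 / 2 0 2]. Elementwise product with the kernel and sum: 2·2 + 0·1 + 2·-2.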